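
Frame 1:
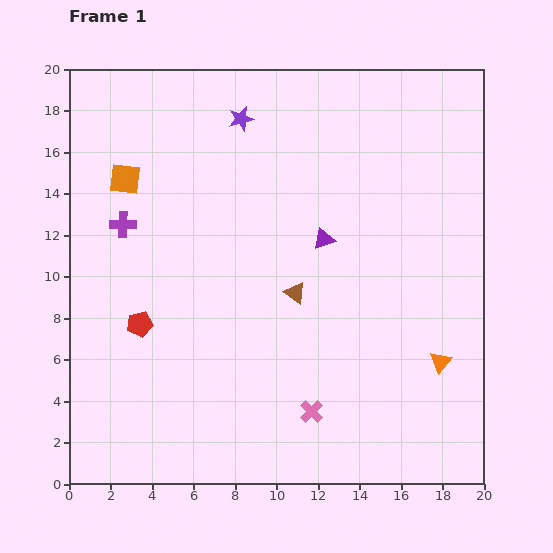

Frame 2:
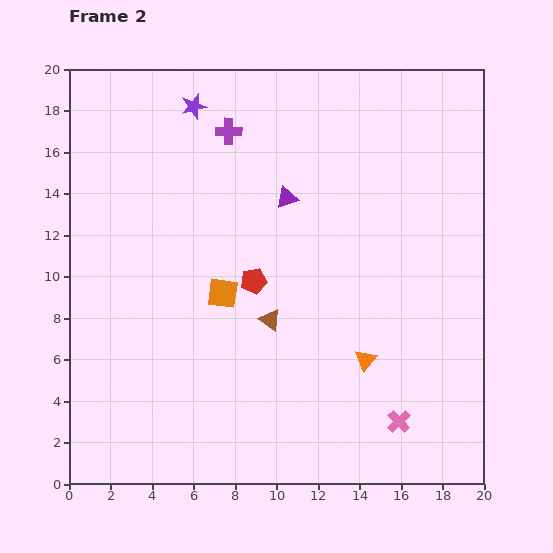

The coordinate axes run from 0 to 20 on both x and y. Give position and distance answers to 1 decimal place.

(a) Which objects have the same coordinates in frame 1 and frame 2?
none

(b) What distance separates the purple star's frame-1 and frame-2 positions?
2.4

The purple star moved from (8.3, 17.6) to (6.0, 18.2), a distance of √(2.3² + 0.6²) ≈ 2.4.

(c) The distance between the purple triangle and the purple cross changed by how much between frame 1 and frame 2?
-5.4

Distance in frame 1: 9.7. Distance in frame 2: 4.3.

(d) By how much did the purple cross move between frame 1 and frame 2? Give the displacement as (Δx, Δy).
(5.1, 4.5)

The purple cross was at (2.6, 12.5) in frame 1 and (7.7, 17.0) in frame 2.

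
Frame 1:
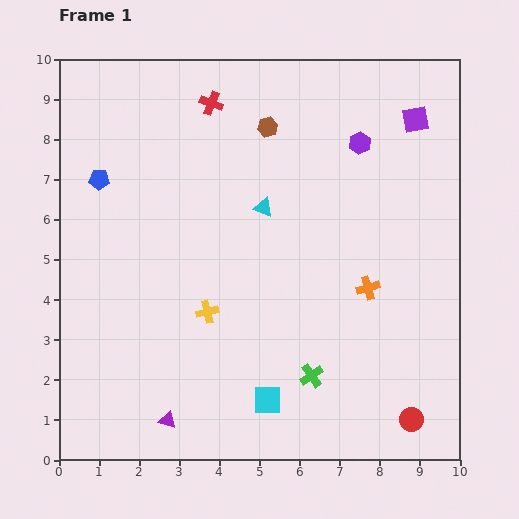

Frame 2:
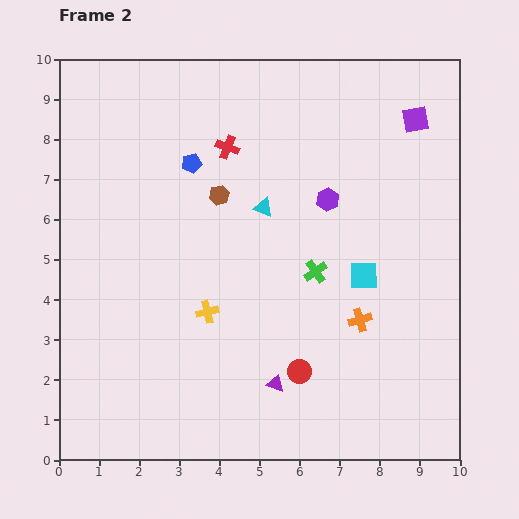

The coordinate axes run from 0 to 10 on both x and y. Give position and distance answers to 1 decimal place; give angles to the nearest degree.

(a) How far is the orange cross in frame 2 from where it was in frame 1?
0.8

The orange cross moved from (7.7, 4.3) to (7.5, 3.5), a distance of √(0.2² + 0.8²) ≈ 0.8.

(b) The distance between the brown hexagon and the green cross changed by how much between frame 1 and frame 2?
-3.2

Distance in frame 1: 6.3. Distance in frame 2: 3.1.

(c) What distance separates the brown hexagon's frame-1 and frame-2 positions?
2.1

The brown hexagon moved from (5.2, 8.3) to (4.0, 6.6), a distance of √(1.2² + 1.7²) ≈ 2.1.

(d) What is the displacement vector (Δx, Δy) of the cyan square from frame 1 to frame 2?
(2.4, 3.1)

The cyan square was at (5.2, 1.5) in frame 1 and (7.6, 4.6) in frame 2.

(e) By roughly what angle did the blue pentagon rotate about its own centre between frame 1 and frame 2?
16° counter-clockwise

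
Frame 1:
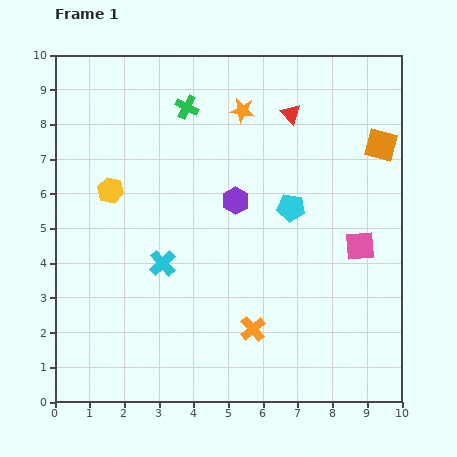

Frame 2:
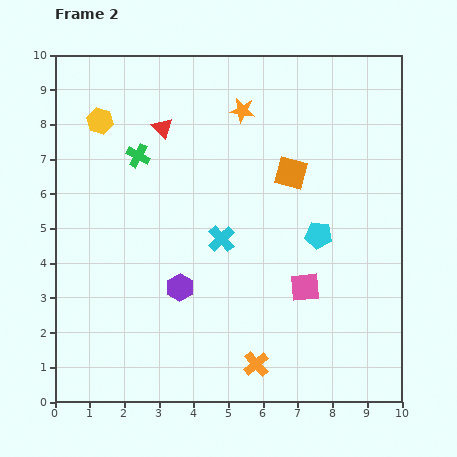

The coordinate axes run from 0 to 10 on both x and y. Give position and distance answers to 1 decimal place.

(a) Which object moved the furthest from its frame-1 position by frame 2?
the red triangle

(moved 3.7; next 3.0)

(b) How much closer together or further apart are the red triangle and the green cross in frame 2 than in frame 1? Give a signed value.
-1.9

Distance in frame 1: 3.0. Distance in frame 2: 1.1.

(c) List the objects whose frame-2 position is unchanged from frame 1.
the orange star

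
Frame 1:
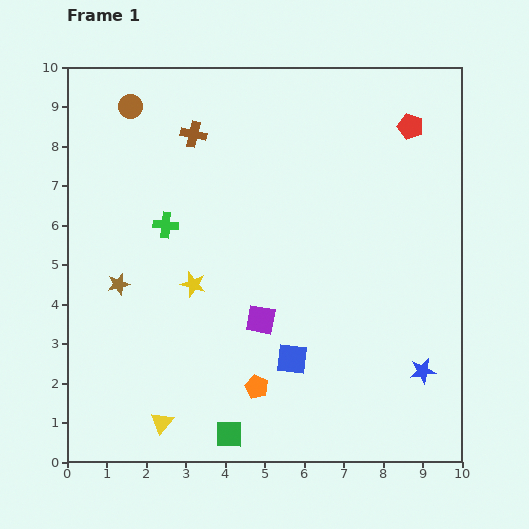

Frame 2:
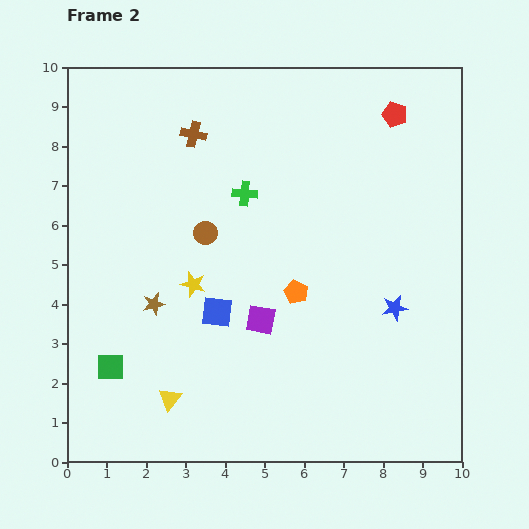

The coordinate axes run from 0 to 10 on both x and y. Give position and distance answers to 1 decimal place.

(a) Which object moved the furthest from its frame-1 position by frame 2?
the brown circle

(moved 3.7; next 3.4)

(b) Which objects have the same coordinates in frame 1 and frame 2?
the yellow star, the brown cross, the purple square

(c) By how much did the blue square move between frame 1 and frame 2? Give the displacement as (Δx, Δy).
(-1.9, 1.2)

The blue square was at (5.7, 2.6) in frame 1 and (3.8, 3.8) in frame 2.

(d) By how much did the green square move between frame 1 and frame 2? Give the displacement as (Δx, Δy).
(-3.0, 1.7)

The green square was at (4.1, 0.7) in frame 1 and (1.1, 2.4) in frame 2.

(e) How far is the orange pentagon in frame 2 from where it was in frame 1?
2.6

The orange pentagon moved from (4.8, 1.9) to (5.8, 4.3), a distance of √(1.0² + 2.4²) ≈ 2.6.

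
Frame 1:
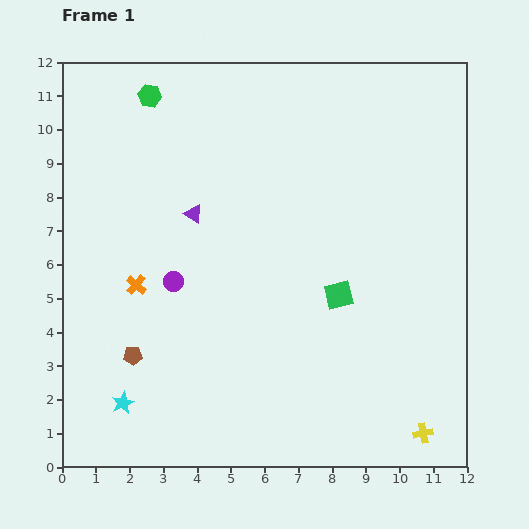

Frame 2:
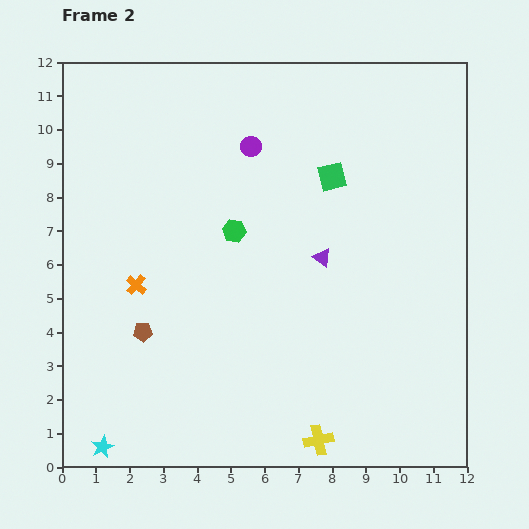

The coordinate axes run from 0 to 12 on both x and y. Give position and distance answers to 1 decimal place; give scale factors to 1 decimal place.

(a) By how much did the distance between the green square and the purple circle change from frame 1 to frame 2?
-2.3

Distance in frame 1: 4.9. Distance in frame 2: 2.6.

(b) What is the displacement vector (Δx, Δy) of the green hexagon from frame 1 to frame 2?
(2.5, -4.0)

The green hexagon was at (2.6, 11.0) in frame 1 and (5.1, 7.0) in frame 2.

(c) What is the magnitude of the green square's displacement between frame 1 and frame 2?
3.5

The green square moved from (8.2, 5.1) to (8.0, 8.6), a distance of √(0.2² + 3.5²) ≈ 3.5.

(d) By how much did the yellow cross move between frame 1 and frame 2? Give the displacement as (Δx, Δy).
(-3.1, -0.2)

The yellow cross was at (10.7, 1.0) in frame 1 and (7.6, 0.8) in frame 2.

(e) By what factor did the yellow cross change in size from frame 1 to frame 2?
1.5×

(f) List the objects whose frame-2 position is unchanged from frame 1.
the orange cross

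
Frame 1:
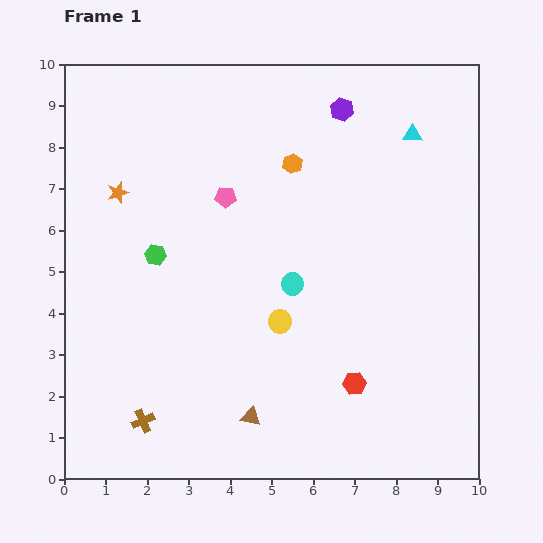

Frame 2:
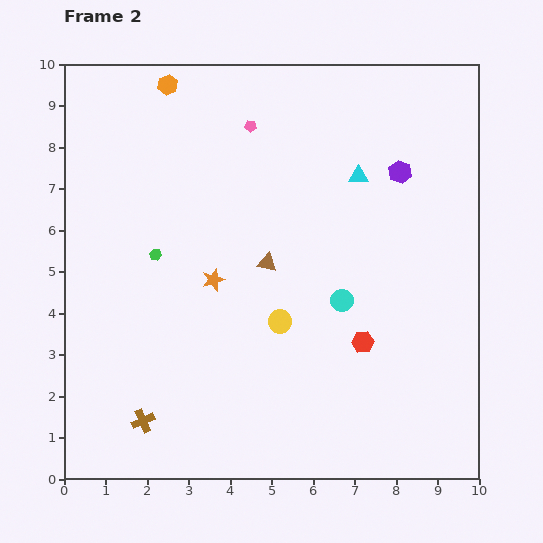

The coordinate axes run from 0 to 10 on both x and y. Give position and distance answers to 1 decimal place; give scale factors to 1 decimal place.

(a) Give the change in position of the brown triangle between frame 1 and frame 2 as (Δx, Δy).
(0.4, 3.7)

The brown triangle was at (4.5, 1.5) in frame 1 and (4.9, 5.2) in frame 2.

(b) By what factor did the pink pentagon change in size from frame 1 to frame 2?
0.6×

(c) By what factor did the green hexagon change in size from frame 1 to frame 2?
0.6×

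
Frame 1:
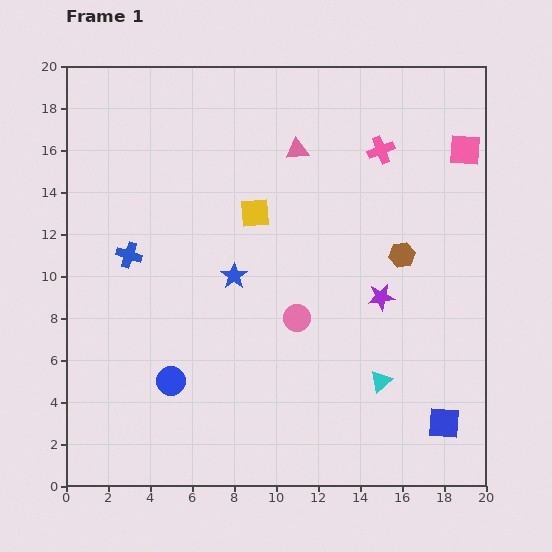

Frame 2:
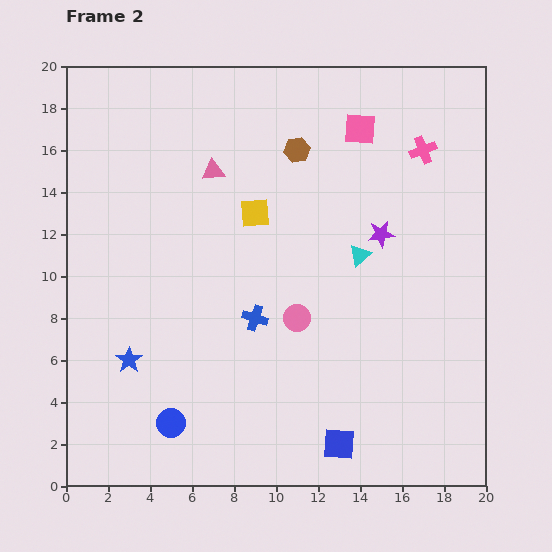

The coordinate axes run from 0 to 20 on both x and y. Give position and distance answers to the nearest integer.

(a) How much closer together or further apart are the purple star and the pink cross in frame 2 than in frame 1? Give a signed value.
-3

Distance in frame 1: 7. Distance in frame 2: 4.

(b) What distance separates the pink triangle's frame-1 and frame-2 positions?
4

The pink triangle moved from (11, 16) to (7, 15), a distance of √(4² + 1²) ≈ 4.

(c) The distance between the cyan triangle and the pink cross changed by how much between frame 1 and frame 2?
-5

Distance in frame 1: 11. Distance in frame 2: 6.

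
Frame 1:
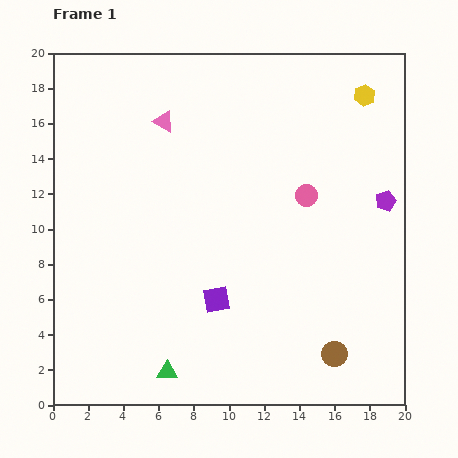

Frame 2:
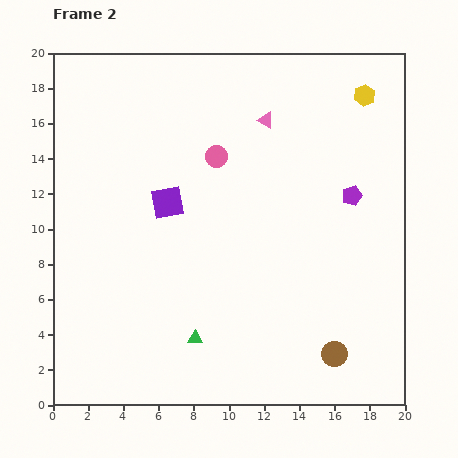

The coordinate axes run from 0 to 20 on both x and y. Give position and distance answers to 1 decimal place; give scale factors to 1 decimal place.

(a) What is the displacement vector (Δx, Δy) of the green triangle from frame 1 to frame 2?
(1.6, 1.9)

The green triangle was at (6.5, 1.9) in frame 1 and (8.1, 3.8) in frame 2.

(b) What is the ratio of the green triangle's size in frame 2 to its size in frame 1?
0.7×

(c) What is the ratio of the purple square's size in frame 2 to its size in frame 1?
1.3×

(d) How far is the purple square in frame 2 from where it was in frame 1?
6.2

The purple square moved from (9.3, 6.0) to (6.5, 11.5), a distance of √(2.8² + 5.5²) ≈ 6.2.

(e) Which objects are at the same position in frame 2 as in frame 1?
the yellow hexagon, the brown circle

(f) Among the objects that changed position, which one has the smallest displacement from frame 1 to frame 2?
the purple pentagon

(moved 1.9)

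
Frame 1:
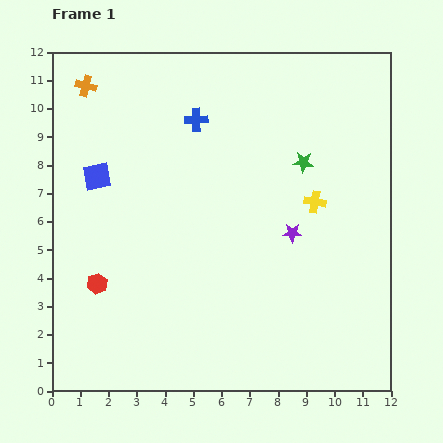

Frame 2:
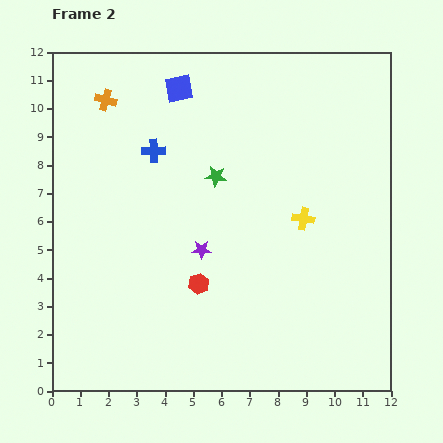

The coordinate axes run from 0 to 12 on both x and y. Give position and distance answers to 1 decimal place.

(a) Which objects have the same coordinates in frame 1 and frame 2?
none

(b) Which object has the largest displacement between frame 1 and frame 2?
the blue square

(moved 4.2; next 3.6)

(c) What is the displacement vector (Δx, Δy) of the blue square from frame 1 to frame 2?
(2.9, 3.1)

The blue square was at (1.6, 7.6) in frame 1 and (4.5, 10.7) in frame 2.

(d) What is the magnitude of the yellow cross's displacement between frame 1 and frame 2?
0.7

The yellow cross moved from (9.3, 6.7) to (8.9, 6.1), a distance of √(0.4² + 0.6²) ≈ 0.7.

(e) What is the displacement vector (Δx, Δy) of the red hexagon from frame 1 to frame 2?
(3.6, 0.0)

The red hexagon was at (1.6, 3.8) in frame 1 and (5.2, 3.8) in frame 2.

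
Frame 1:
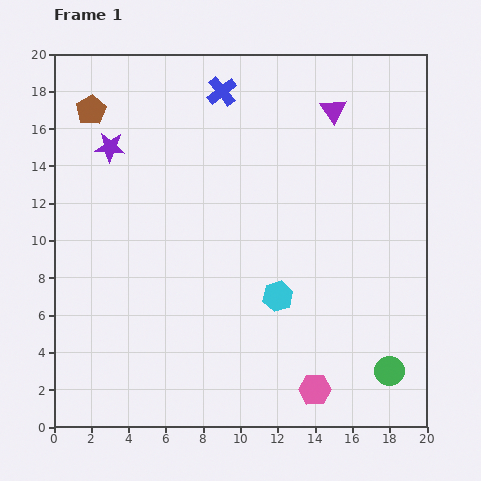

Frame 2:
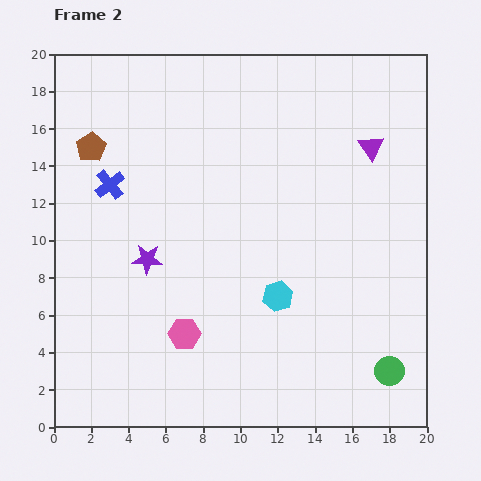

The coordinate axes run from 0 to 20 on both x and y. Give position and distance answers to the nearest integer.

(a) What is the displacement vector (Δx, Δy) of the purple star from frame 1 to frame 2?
(2, -6)

The purple star was at (3, 15) in frame 1 and (5, 9) in frame 2.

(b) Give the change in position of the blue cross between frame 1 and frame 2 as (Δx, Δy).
(-6, -5)

The blue cross was at (9, 18) in frame 1 and (3, 13) in frame 2.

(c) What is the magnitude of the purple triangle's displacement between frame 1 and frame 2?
3

The purple triangle moved from (15, 17) to (17, 15), a distance of √(2² + 2²) ≈ 3.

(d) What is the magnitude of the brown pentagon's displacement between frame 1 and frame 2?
2

The brown pentagon moved from (2, 17) to (2, 15), a distance of √(0² + 2²) ≈ 2.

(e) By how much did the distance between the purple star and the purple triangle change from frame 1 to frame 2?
+1

Distance in frame 1: 12. Distance in frame 2: 13.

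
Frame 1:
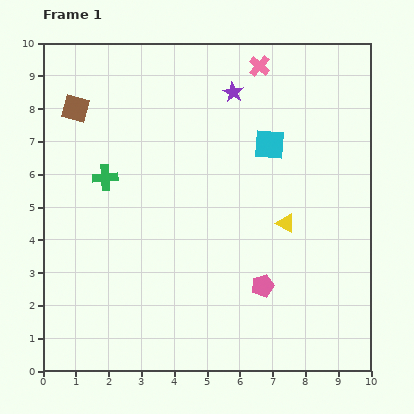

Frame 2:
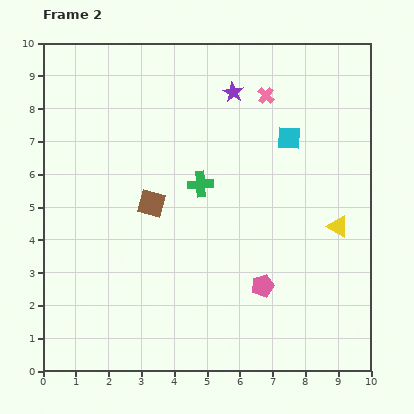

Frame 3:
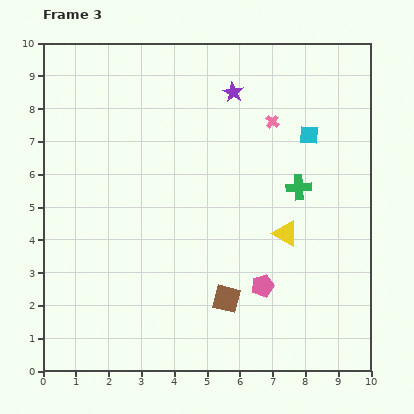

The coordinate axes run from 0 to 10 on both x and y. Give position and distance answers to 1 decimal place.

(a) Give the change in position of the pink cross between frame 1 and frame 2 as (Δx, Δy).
(0.2, -0.9)

The pink cross was at (6.6, 9.3) in frame 1 and (6.8, 8.4) in frame 2.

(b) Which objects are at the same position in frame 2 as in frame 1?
the pink pentagon, the purple star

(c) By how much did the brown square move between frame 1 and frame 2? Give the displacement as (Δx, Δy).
(2.3, -2.9)

The brown square was at (1.0, 8.0) in frame 1 and (3.3, 5.1) in frame 2.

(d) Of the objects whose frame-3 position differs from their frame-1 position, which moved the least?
the yellow triangle

(moved 0.3)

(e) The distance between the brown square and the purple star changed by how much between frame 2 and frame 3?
+2.1

Distance in frame 2: 4.2. Distance in frame 3: 6.3.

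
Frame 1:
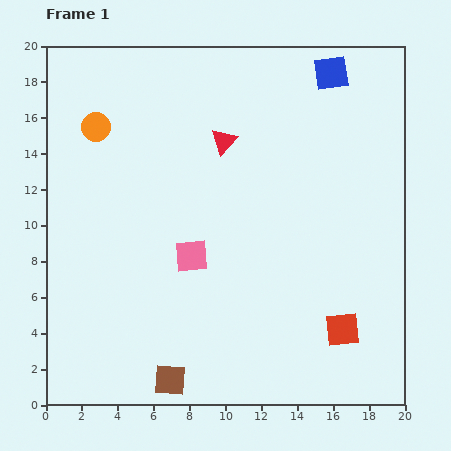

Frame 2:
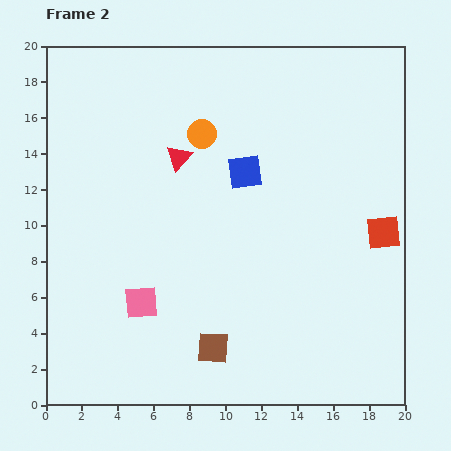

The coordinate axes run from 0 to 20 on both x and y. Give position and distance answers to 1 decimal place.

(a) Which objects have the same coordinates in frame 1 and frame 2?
none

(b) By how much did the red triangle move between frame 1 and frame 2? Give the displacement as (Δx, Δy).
(-2.5, -0.9)

The red triangle was at (9.9, 14.7) in frame 1 and (7.4, 13.8) in frame 2.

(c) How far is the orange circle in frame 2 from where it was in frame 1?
5.9

The orange circle moved from (2.8, 15.5) to (8.7, 15.1), a distance of √(5.9² + 0.4²) ≈ 5.9.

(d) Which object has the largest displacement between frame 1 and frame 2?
the blue square

(moved 7.3; next 5.9)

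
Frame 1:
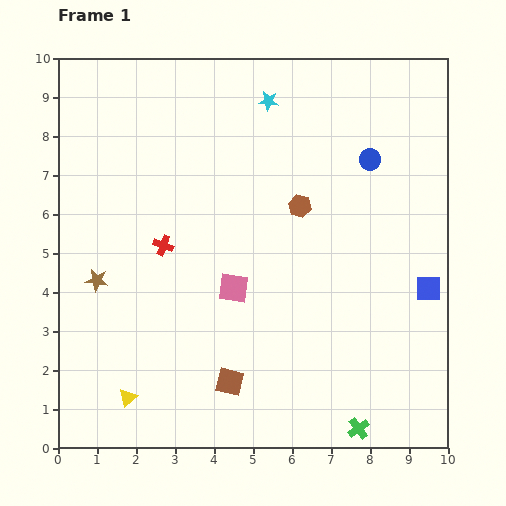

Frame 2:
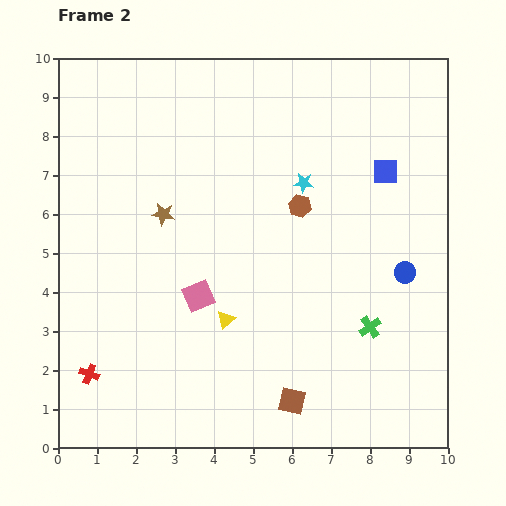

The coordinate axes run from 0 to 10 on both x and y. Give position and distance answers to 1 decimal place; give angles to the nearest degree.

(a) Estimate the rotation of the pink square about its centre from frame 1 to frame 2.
31° counter-clockwise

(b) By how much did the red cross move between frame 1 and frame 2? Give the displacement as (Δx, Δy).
(-1.9, -3.3)

The red cross was at (2.7, 5.2) in frame 1 and (0.8, 1.9) in frame 2.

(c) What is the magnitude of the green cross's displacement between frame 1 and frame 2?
2.6

The green cross moved from (7.7, 0.5) to (8.0, 3.1), a distance of √(0.3² + 2.6²) ≈ 2.6.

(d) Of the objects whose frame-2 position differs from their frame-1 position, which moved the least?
the pink square

(moved 0.9)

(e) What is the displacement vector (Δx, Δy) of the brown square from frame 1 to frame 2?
(1.6, -0.5)

The brown square was at (4.4, 1.7) in frame 1 and (6.0, 1.2) in frame 2.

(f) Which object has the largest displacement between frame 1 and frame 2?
the red cross

(moved 3.8; next 3.2)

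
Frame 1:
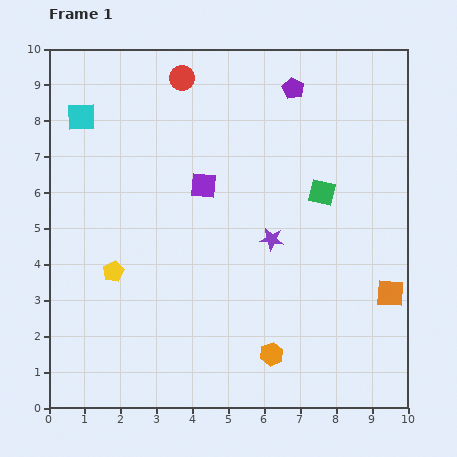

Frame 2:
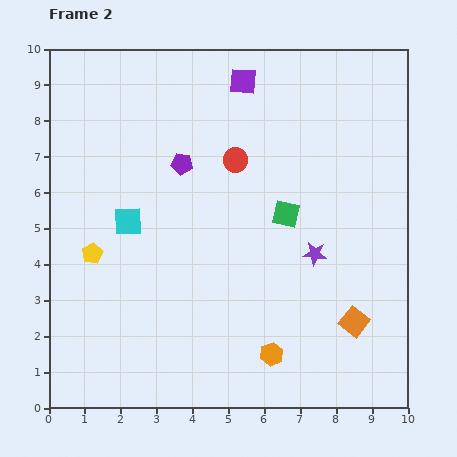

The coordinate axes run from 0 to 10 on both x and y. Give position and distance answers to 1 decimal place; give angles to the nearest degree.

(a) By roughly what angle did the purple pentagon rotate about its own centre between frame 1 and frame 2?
20° counter-clockwise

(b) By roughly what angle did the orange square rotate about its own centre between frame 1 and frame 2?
34° clockwise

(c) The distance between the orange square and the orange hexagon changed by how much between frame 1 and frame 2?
-1.2

Distance in frame 1: 3.7. Distance in frame 2: 2.5.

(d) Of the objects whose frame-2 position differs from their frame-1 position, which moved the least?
the yellow pentagon

(moved 0.8)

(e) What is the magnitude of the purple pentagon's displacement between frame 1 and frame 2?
3.7

The purple pentagon moved from (6.8, 8.9) to (3.7, 6.8), a distance of √(3.1² + 2.1²) ≈ 3.7.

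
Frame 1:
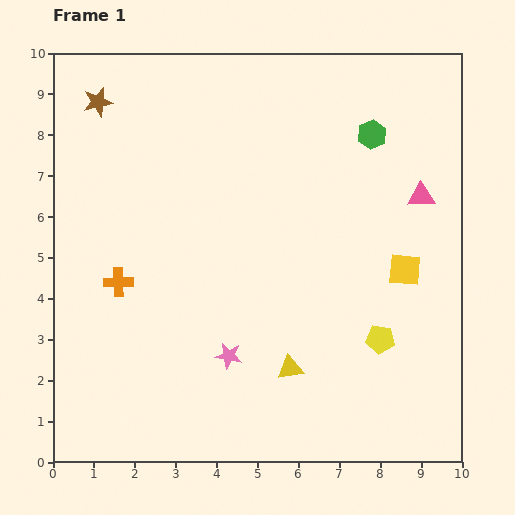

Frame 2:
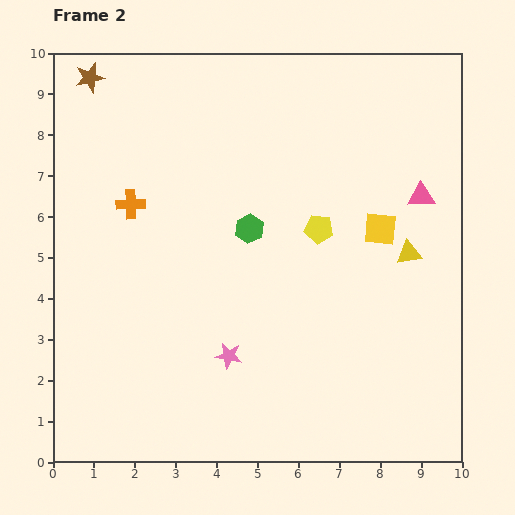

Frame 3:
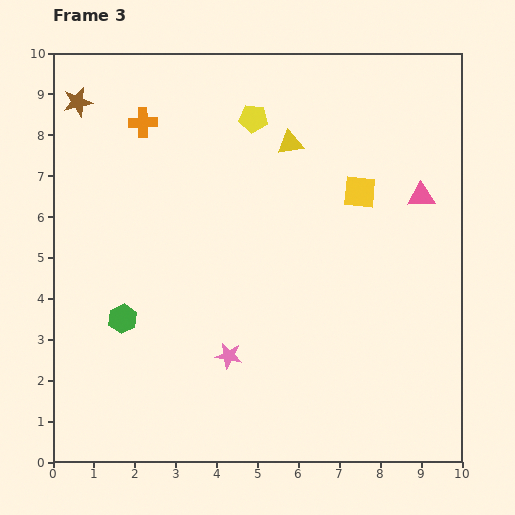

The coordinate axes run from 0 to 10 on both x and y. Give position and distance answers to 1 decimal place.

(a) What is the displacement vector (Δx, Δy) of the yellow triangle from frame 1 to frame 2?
(2.9, 2.8)

The yellow triangle was at (5.8, 2.3) in frame 1 and (8.7, 5.1) in frame 2.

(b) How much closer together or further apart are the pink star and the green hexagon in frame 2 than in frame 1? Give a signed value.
-3.3

Distance in frame 1: 6.4. Distance in frame 2: 3.1.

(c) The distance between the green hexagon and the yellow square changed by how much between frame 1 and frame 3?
+3.2

Distance in frame 1: 3.4. Distance in frame 3: 6.6.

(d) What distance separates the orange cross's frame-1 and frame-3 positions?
3.9

The orange cross moved from (1.6, 4.4) to (2.2, 8.3), a distance of √(0.6² + 3.9²) ≈ 3.9.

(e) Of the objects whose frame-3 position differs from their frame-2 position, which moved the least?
the brown star

(moved 0.7)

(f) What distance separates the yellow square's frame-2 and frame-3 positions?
1.0

The yellow square moved from (8.0, 5.7) to (7.5, 6.6), a distance of √(0.5² + 0.9²) ≈ 1.0.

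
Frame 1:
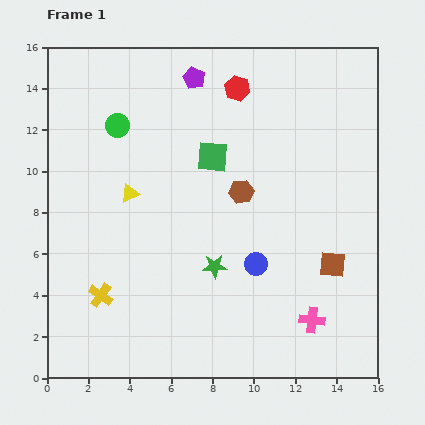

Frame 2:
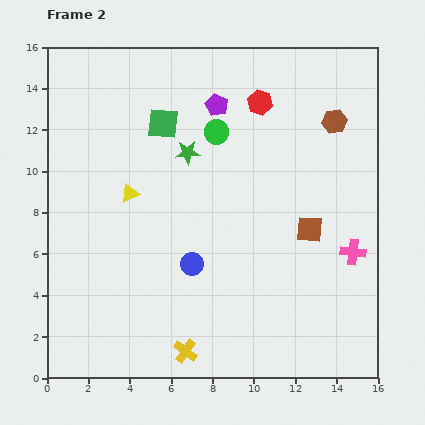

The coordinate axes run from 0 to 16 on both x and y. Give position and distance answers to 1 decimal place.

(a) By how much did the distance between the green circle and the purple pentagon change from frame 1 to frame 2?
-3.1

Distance in frame 1: 4.4. Distance in frame 2: 1.3.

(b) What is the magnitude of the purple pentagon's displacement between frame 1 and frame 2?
1.7

The purple pentagon moved from (7.1, 14.5) to (8.2, 13.2), a distance of √(1.1² + 1.3²) ≈ 1.7.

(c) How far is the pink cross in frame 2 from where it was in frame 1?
3.9

The pink cross moved from (12.8, 2.8) to (14.8, 6.1), a distance of √(2.0² + 3.3²) ≈ 3.9.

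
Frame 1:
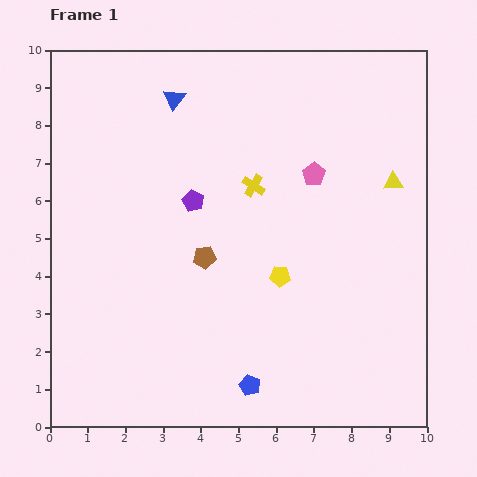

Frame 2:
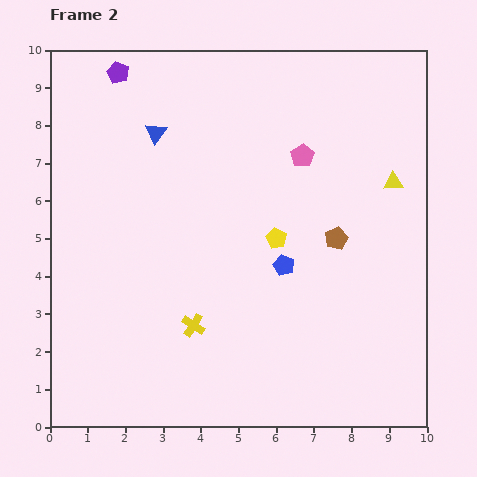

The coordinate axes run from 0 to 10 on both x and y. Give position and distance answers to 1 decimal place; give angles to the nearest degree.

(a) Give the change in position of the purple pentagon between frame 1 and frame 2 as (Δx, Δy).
(-2.0, 3.4)

The purple pentagon was at (3.8, 6.0) in frame 1 and (1.8, 9.4) in frame 2.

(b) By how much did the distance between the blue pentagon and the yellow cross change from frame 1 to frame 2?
-2.4

Distance in frame 1: 5.3. Distance in frame 2: 2.9.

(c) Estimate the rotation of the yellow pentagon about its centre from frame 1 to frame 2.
24° clockwise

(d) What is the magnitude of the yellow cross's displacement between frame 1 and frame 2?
4.0

The yellow cross moved from (5.4, 6.4) to (3.8, 2.7), a distance of √(1.6² + 3.7²) ≈ 4.0.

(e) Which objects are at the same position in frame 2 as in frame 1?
the yellow triangle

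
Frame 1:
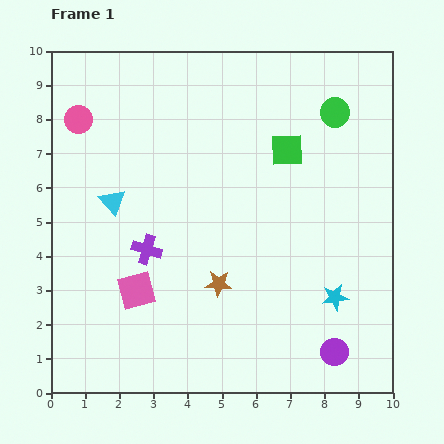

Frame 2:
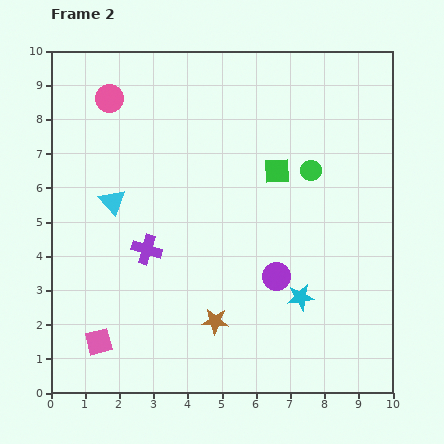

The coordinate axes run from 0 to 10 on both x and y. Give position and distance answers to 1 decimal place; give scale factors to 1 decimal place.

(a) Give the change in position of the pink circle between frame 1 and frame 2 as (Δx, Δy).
(0.9, 0.6)

The pink circle was at (0.8, 8.0) in frame 1 and (1.7, 8.6) in frame 2.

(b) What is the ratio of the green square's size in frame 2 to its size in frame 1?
0.8×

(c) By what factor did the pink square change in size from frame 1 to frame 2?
0.7×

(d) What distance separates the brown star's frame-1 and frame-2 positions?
1.1

The brown star moved from (4.9, 3.2) to (4.8, 2.1), a distance of √(0.1² + 1.1²) ≈ 1.1.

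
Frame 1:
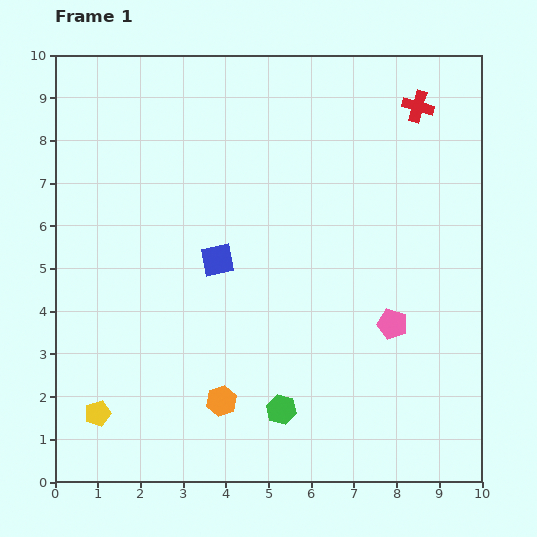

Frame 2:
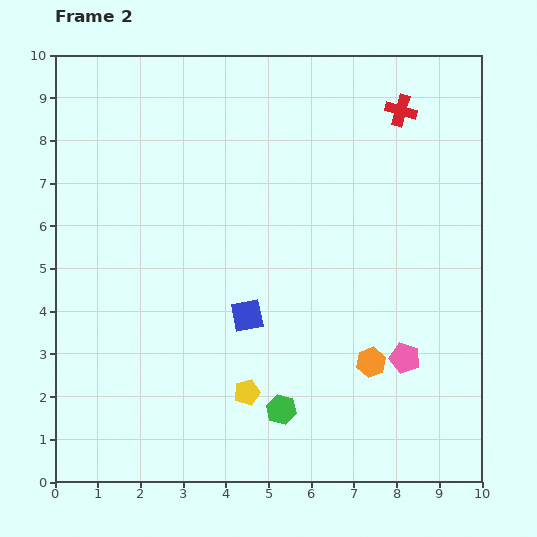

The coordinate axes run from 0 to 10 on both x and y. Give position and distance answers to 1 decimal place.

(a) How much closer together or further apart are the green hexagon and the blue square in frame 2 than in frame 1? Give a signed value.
-1.5

Distance in frame 1: 3.8. Distance in frame 2: 2.3.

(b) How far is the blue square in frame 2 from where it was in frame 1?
1.5

The blue square moved from (3.8, 5.2) to (4.5, 3.9), a distance of √(0.7² + 1.3²) ≈ 1.5.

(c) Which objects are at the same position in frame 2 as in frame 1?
the green hexagon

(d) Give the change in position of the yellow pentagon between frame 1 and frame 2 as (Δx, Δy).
(3.5, 0.5)

The yellow pentagon was at (1.0, 1.6) in frame 1 and (4.5, 2.1) in frame 2.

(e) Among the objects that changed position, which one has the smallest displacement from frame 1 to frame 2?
the red cross

(moved 0.4)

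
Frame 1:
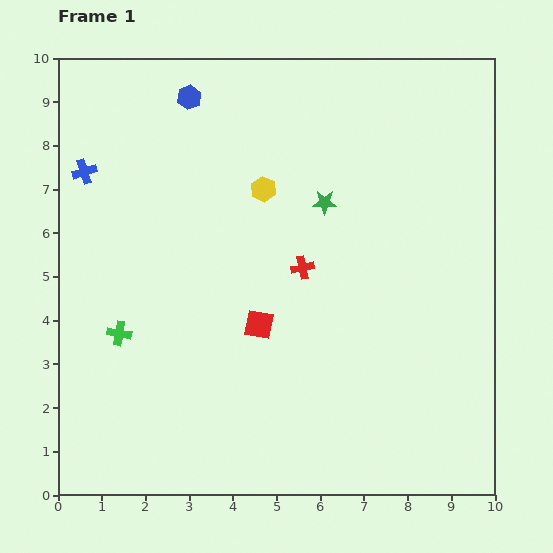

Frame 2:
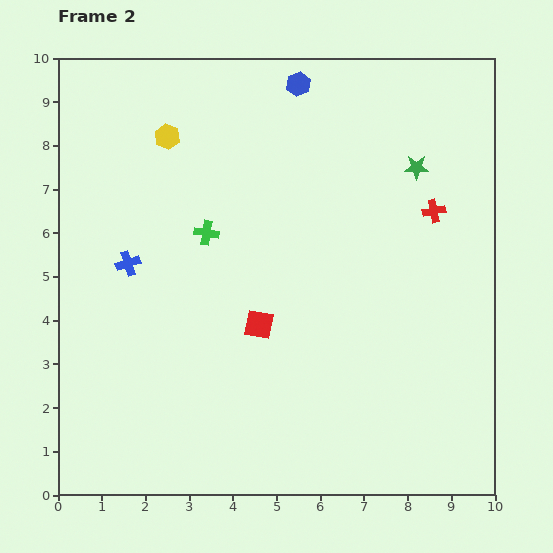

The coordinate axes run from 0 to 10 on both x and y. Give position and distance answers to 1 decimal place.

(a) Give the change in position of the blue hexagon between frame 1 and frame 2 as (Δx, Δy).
(2.5, 0.3)

The blue hexagon was at (3.0, 9.1) in frame 1 and (5.5, 9.4) in frame 2.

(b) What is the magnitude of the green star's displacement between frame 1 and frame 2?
2.2

The green star moved from (6.1, 6.7) to (8.2, 7.5), a distance of √(2.1² + 0.8²) ≈ 2.2.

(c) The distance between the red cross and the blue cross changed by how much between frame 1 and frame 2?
+1.6

Distance in frame 1: 5.5. Distance in frame 2: 7.1.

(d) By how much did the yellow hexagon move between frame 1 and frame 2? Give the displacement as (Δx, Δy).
(-2.2, 1.2)

The yellow hexagon was at (4.7, 7.0) in frame 1 and (2.5, 8.2) in frame 2.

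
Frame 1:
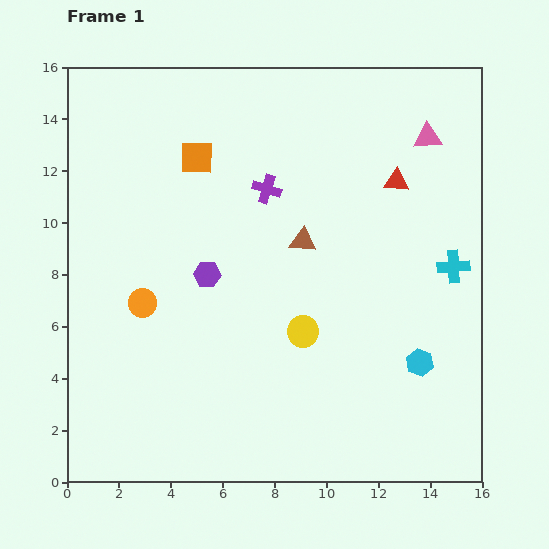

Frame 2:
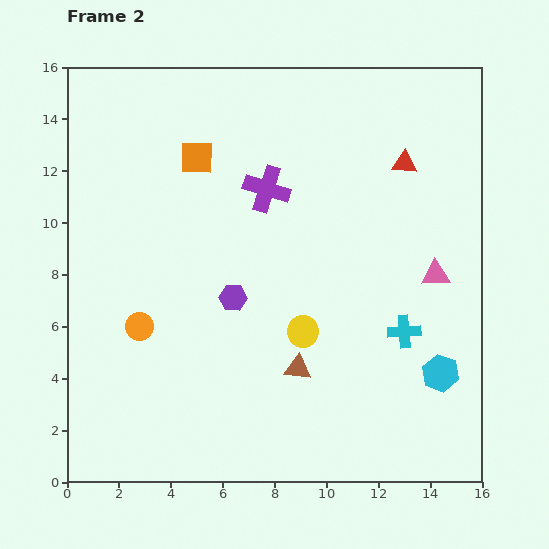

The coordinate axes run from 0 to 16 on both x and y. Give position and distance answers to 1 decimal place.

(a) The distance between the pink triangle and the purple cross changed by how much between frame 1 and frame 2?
+0.8

Distance in frame 1: 6.5. Distance in frame 2: 7.3.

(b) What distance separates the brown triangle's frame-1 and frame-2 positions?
4.9

The brown triangle moved from (9.1, 9.3) to (8.9, 4.4), a distance of √(0.2² + 4.9²) ≈ 4.9.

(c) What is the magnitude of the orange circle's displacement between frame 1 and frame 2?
0.9

The orange circle moved from (2.9, 6.9) to (2.8, 6.0), a distance of √(0.1² + 0.9²) ≈ 0.9.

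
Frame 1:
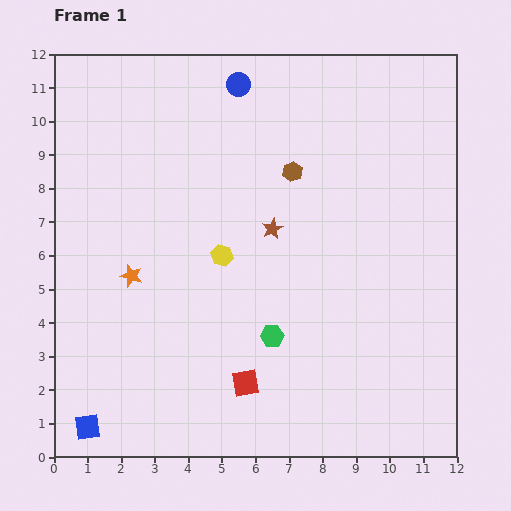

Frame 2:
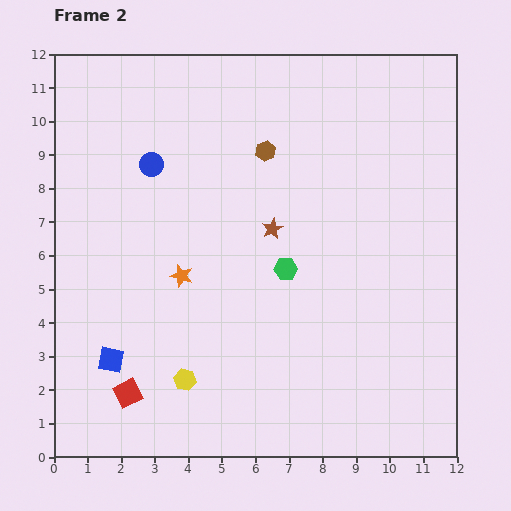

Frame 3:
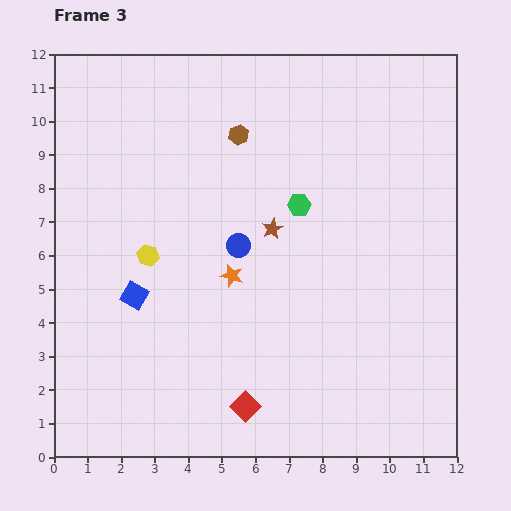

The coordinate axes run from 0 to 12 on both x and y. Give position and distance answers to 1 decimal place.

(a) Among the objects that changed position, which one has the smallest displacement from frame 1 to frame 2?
the brown hexagon

(moved 1.0)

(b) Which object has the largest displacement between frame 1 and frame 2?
the yellow hexagon

(moved 3.9; next 3.5)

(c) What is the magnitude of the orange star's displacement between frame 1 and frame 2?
1.5

The orange star moved from (2.3, 5.4) to (3.8, 5.4), a distance of √(1.5² + 0.0²) ≈ 1.5.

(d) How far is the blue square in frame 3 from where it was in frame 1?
4.1

The blue square moved from (1.0, 0.9) to (2.4, 4.8), a distance of √(1.4² + 3.9²) ≈ 4.1.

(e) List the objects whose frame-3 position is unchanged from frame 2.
the brown star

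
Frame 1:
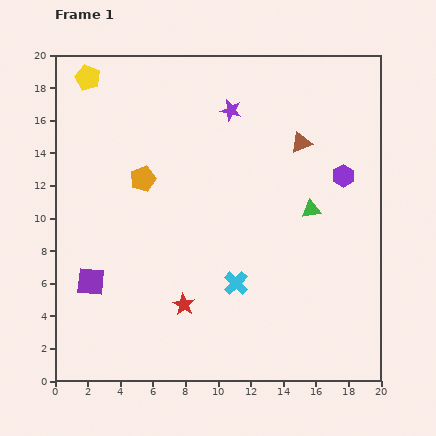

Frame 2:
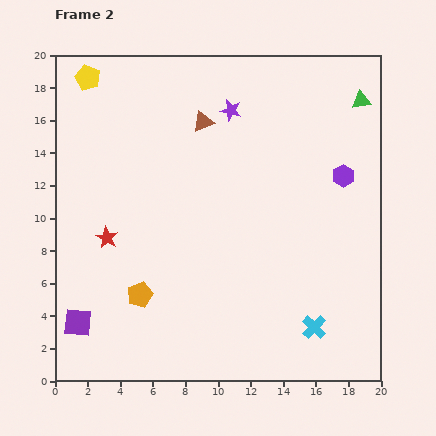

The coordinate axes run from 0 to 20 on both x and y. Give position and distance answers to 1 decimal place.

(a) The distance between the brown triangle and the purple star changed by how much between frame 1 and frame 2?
-2.9

Distance in frame 1: 4.7. Distance in frame 2: 1.8.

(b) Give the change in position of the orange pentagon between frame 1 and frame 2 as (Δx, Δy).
(-0.2, -7.1)

The orange pentagon was at (5.4, 12.4) in frame 1 and (5.2, 5.3) in frame 2.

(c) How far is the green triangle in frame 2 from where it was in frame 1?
7.4

The green triangle moved from (15.7, 10.5) to (18.8, 17.2), a distance of √(3.1² + 6.7²) ≈ 7.4.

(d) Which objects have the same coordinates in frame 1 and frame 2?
the yellow pentagon, the purple star, the purple hexagon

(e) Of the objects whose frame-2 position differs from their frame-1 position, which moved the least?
the purple square

(moved 2.6)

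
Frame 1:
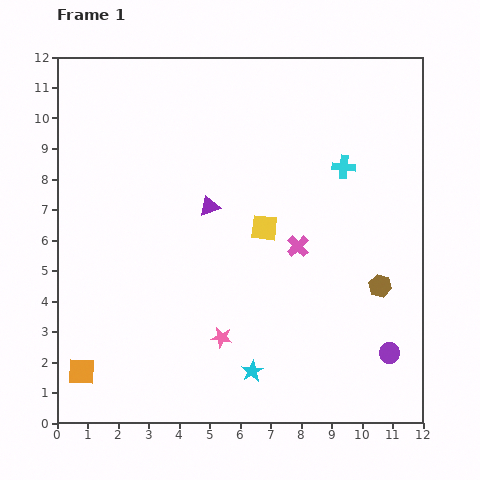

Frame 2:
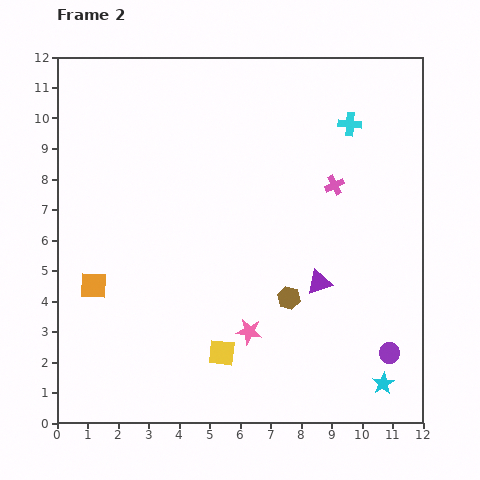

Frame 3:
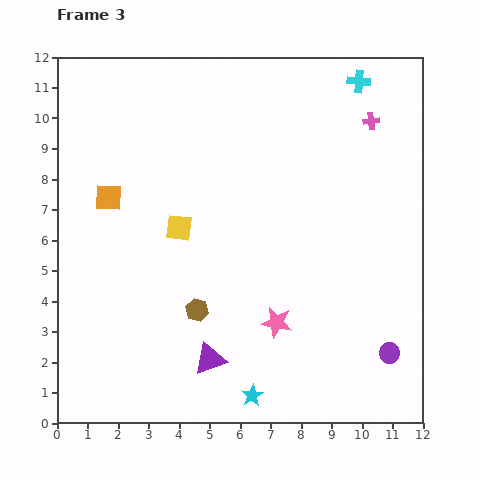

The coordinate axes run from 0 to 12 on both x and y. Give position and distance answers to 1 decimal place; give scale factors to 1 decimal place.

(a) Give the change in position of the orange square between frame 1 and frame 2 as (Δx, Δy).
(0.4, 2.8)

The orange square was at (0.8, 1.7) in frame 1 and (1.2, 4.5) in frame 2.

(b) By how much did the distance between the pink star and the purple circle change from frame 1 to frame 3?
-1.7

Distance in frame 1: 5.5. Distance in frame 3: 3.8.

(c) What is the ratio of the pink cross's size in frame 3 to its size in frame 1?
0.7×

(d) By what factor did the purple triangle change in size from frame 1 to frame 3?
1.6×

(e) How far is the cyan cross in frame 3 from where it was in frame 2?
1.4

The cyan cross moved from (9.6, 9.8) to (9.9, 11.2), a distance of √(0.3² + 1.4²) ≈ 1.4.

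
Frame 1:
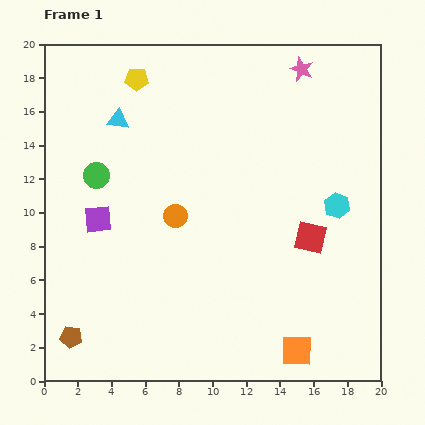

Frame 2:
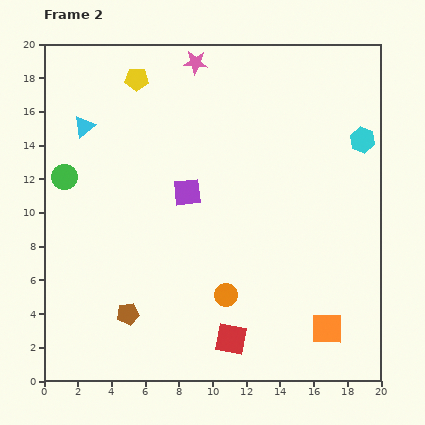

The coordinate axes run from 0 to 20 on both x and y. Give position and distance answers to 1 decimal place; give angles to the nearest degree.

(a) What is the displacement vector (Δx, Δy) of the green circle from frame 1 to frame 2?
(-1.9, -0.1)

The green circle was at (3.1, 12.2) in frame 1 and (1.2, 12.1) in frame 2.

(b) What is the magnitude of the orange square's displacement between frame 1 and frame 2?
2.2

The orange square moved from (15.0, 1.8) to (16.8, 3.1), a distance of √(1.8² + 1.3²) ≈ 2.2.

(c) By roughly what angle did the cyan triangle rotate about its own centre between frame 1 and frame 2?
44° counter-clockwise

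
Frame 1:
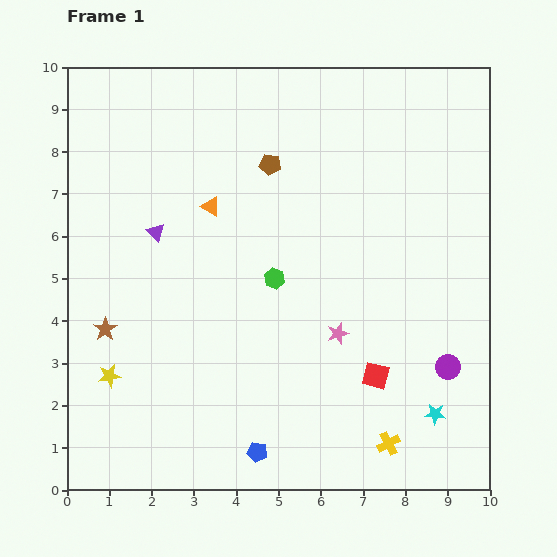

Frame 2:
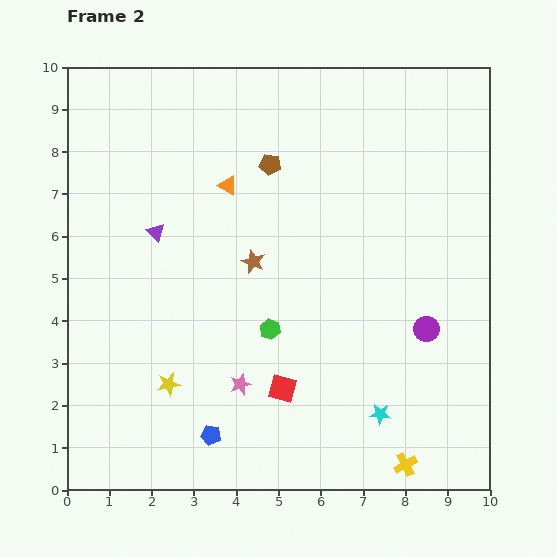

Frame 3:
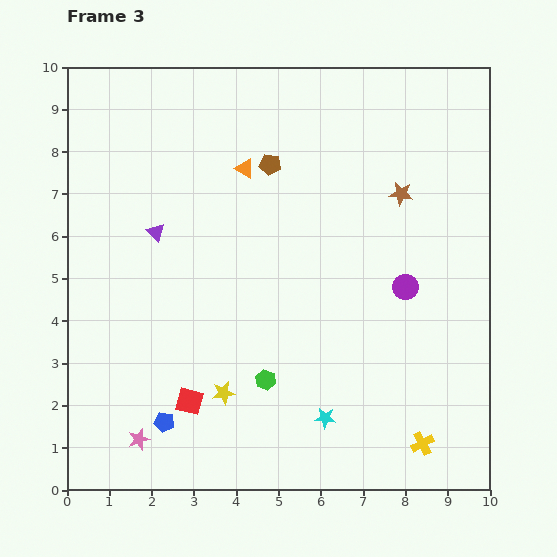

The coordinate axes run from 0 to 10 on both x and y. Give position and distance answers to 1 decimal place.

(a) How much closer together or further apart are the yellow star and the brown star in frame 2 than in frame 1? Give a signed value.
+2.4

Distance in frame 1: 1.1. Distance in frame 2: 3.5.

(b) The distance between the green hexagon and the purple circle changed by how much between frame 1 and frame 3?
-0.6

Distance in frame 1: 4.6. Distance in frame 3: 4.0.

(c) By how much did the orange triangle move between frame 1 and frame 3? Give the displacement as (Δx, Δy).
(0.8, 0.9)

The orange triangle was at (3.4, 6.7) in frame 1 and (4.2, 7.6) in frame 3.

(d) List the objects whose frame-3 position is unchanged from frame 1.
the brown pentagon, the purple triangle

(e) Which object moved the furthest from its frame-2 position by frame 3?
the brown star

(moved 3.8; next 2.7)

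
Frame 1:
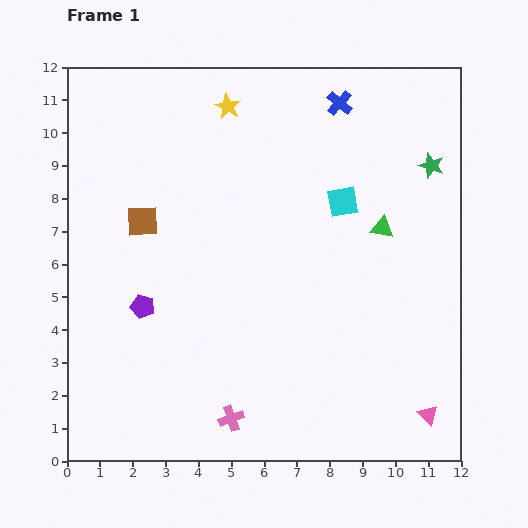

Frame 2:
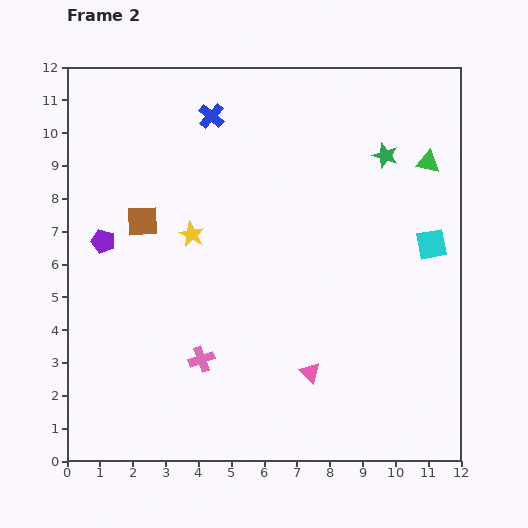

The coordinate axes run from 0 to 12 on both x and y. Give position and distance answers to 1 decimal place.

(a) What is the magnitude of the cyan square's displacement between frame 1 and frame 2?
3.0

The cyan square moved from (8.4, 7.9) to (11.1, 6.6), a distance of √(2.7² + 1.3²) ≈ 3.0.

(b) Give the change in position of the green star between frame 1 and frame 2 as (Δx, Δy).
(-1.4, 0.3)

The green star was at (11.1, 9.0) in frame 1 and (9.7, 9.3) in frame 2.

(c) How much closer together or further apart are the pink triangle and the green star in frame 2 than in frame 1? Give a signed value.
-0.6

Distance in frame 1: 7.6. Distance in frame 2: 7.0.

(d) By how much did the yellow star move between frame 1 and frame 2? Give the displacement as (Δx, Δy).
(-1.1, -3.9)

The yellow star was at (4.9, 10.8) in frame 1 and (3.8, 6.9) in frame 2.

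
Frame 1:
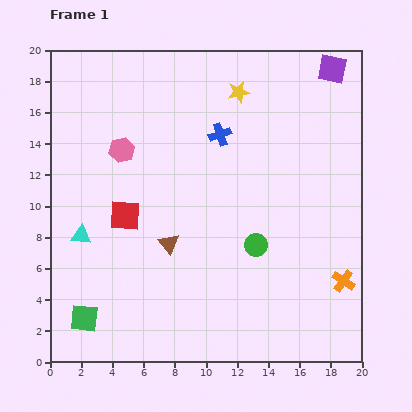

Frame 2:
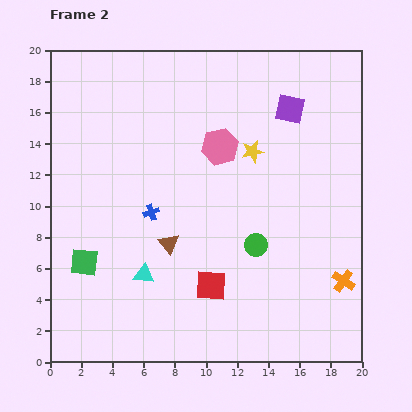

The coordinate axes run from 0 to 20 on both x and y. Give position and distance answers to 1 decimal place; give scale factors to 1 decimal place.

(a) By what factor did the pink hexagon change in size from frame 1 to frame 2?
1.4×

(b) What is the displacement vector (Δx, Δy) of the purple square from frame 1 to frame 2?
(-2.7, -2.6)

The purple square was at (18.1, 18.8) in frame 1 and (15.4, 16.2) in frame 2.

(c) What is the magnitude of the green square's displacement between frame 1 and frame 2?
3.6

The green square moved from (2.2, 2.8) to (2.2, 6.4), a distance of √(0.0² + 3.6²) ≈ 3.6.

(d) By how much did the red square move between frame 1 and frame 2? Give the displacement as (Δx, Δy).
(5.5, -4.5)

The red square was at (4.8, 9.4) in frame 1 and (10.3, 4.9) in frame 2.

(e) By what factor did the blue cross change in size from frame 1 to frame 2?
0.7×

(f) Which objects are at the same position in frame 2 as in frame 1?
the green circle, the brown triangle, the orange cross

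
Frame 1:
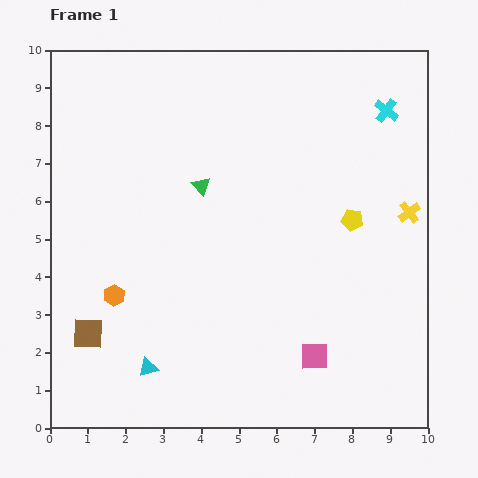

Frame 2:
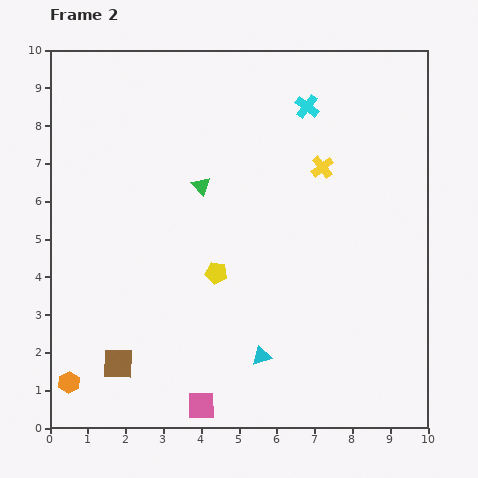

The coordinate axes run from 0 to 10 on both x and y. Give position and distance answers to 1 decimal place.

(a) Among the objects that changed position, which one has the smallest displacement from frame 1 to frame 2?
the brown square

(moved 1.1)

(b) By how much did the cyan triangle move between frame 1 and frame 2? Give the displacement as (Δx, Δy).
(3.0, 0.3)

The cyan triangle was at (2.6, 1.6) in frame 1 and (5.6, 1.9) in frame 2.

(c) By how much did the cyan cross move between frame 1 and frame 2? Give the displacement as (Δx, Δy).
(-2.1, 0.1)

The cyan cross was at (8.9, 8.4) in frame 1 and (6.8, 8.5) in frame 2.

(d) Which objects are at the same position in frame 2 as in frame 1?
the green triangle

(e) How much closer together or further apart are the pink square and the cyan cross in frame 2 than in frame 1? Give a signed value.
+1.6

Distance in frame 1: 6.8. Distance in frame 2: 8.4.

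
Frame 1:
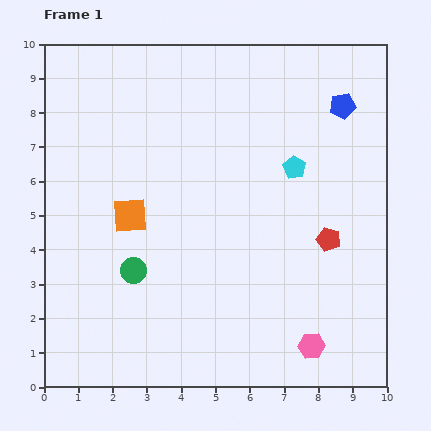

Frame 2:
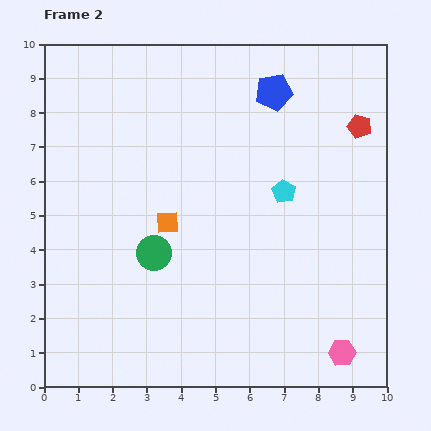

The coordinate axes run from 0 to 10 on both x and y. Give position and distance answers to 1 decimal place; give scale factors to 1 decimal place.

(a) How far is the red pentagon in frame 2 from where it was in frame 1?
3.4

The red pentagon moved from (8.3, 4.3) to (9.2, 7.6), a distance of √(0.9² + 3.3²) ≈ 3.4.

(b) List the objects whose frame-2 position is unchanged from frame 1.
none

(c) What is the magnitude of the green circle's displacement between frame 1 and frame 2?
0.8

The green circle moved from (2.6, 3.4) to (3.2, 3.9), a distance of √(0.6² + 0.5²) ≈ 0.8.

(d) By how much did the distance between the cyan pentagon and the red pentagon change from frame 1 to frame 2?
+0.6

Distance in frame 1: 2.3. Distance in frame 2: 2.9.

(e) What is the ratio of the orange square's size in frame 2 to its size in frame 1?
0.7×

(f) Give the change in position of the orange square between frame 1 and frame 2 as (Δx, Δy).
(1.1, -0.2)

The orange square was at (2.5, 5.0) in frame 1 and (3.6, 4.8) in frame 2.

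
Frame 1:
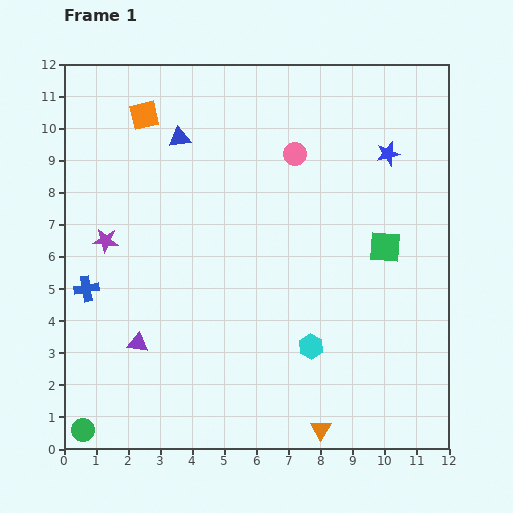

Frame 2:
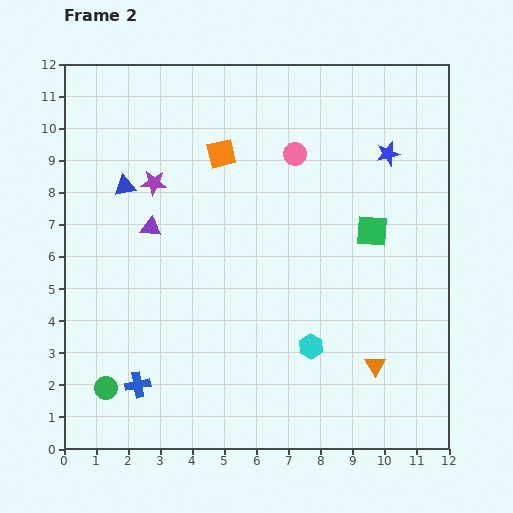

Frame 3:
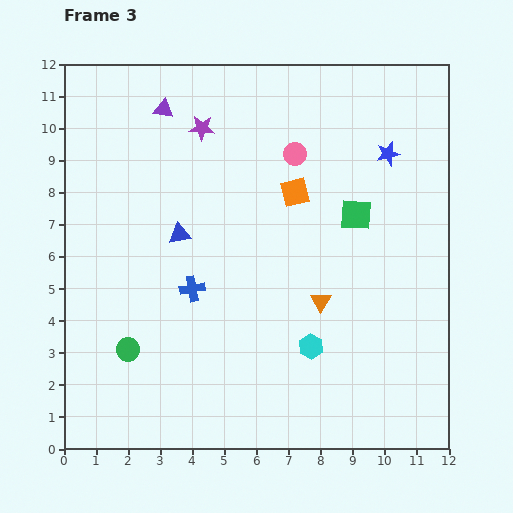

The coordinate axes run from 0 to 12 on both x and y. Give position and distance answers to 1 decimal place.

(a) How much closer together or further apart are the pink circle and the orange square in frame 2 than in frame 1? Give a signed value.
-2.6

Distance in frame 1: 4.9. Distance in frame 2: 2.3.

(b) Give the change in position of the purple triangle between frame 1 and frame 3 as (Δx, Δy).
(0.8, 7.3)

The purple triangle was at (2.3, 3.3) in frame 1 and (3.1, 10.6) in frame 3.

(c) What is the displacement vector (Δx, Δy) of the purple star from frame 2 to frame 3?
(1.5, 1.7)

The purple star was at (2.8, 8.3) in frame 2 and (4.3, 10.0) in frame 3.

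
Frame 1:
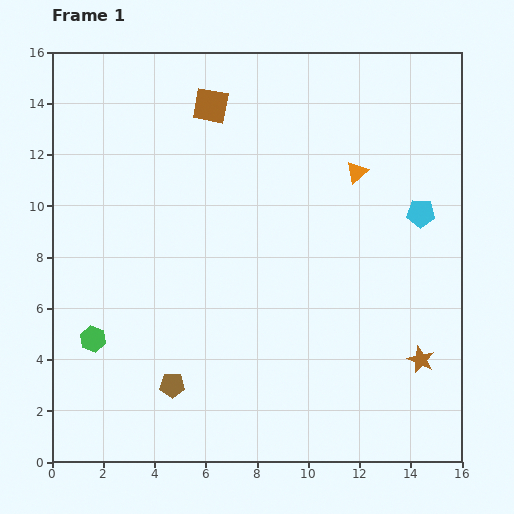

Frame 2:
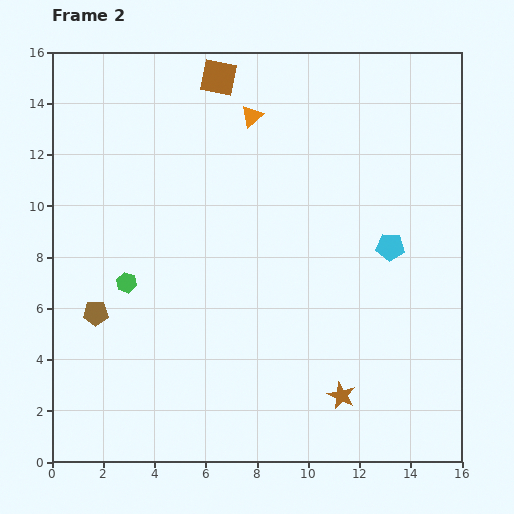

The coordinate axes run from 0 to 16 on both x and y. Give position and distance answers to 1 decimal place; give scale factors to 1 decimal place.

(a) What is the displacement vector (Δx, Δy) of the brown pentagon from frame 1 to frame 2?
(-3.0, 2.8)

The brown pentagon was at (4.7, 3.0) in frame 1 and (1.7, 5.8) in frame 2.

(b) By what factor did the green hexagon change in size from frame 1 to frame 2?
0.8×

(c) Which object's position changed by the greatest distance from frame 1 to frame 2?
the orange triangle

(moved 4.7; next 4.1)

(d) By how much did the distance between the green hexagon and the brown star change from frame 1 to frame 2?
-3.3

Distance in frame 1: 12.8. Distance in frame 2: 9.5.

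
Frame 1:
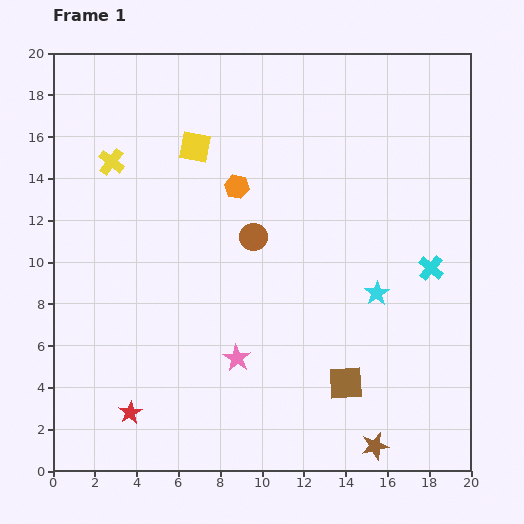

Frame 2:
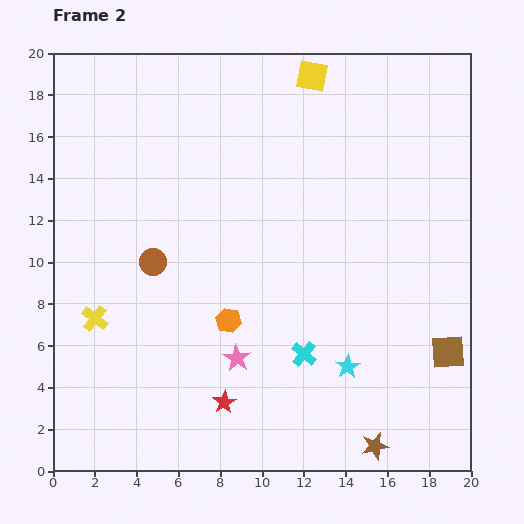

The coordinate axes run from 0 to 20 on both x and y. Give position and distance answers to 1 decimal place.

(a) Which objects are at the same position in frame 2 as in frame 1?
the brown star, the pink star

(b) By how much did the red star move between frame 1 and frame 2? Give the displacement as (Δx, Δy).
(4.5, 0.5)

The red star was at (3.7, 2.8) in frame 1 and (8.2, 3.3) in frame 2.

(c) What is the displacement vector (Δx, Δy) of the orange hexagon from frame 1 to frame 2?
(-0.4, -6.4)

The orange hexagon was at (8.8, 13.6) in frame 1 and (8.4, 7.2) in frame 2.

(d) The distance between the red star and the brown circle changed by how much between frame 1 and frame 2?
-2.8

Distance in frame 1: 10.3. Distance in frame 2: 7.5.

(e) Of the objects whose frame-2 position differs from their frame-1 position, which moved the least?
the cyan star

(moved 3.8)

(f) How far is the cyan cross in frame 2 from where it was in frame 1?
7.3

The cyan cross moved from (18.1, 9.7) to (12.0, 5.6), a distance of √(6.1² + 4.1²) ≈ 7.3.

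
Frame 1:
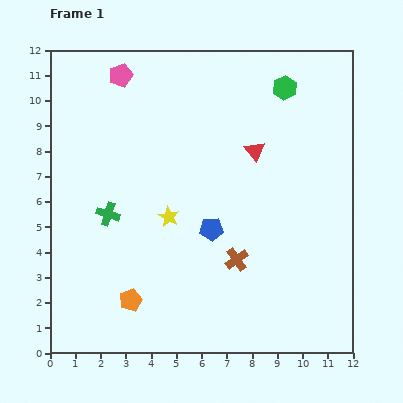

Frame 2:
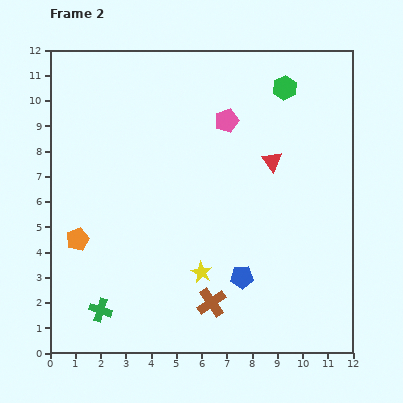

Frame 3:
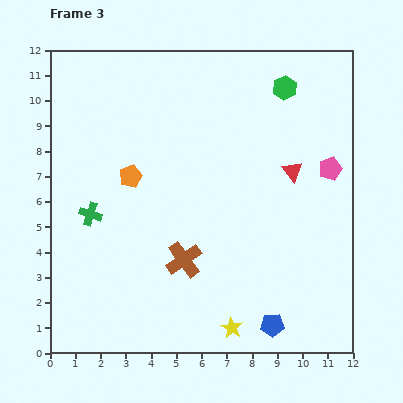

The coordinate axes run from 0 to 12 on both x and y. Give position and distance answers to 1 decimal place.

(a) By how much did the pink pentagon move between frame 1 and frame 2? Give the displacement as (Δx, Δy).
(4.2, -1.8)

The pink pentagon was at (2.8, 11.0) in frame 1 and (7.0, 9.2) in frame 2.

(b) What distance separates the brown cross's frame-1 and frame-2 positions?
2.0

The brown cross moved from (7.4, 3.7) to (6.4, 2.0), a distance of √(1.0² + 1.7²) ≈ 2.0.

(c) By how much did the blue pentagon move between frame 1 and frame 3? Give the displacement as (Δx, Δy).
(2.4, -3.8)

The blue pentagon was at (6.4, 4.9) in frame 1 and (8.8, 1.1) in frame 3.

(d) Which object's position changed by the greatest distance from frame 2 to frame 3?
the pink pentagon

(moved 4.5; next 3.8)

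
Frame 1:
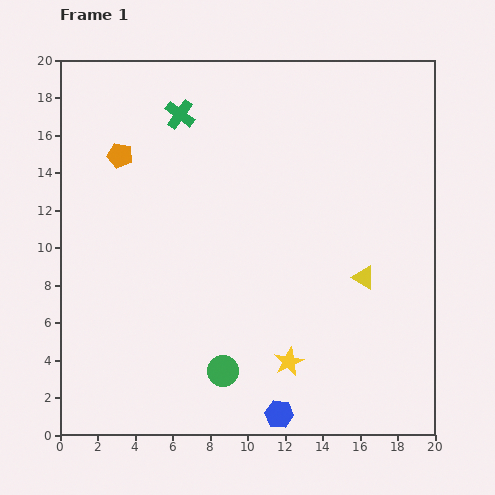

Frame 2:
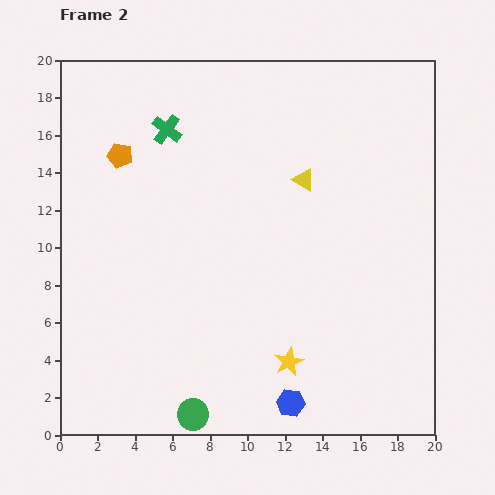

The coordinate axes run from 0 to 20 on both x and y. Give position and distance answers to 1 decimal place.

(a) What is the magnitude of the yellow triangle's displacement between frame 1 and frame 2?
6.1

The yellow triangle moved from (16.2, 8.4) to (13.0, 13.6), a distance of √(3.2² + 5.2²) ≈ 6.1.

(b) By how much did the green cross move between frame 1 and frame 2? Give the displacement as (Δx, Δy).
(-0.7, -0.8)

The green cross was at (6.4, 17.1) in frame 1 and (5.7, 16.3) in frame 2.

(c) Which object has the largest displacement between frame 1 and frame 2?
the yellow triangle

(moved 6.1; next 2.8)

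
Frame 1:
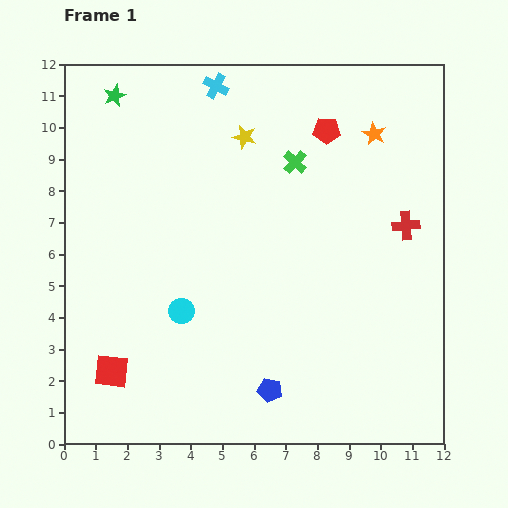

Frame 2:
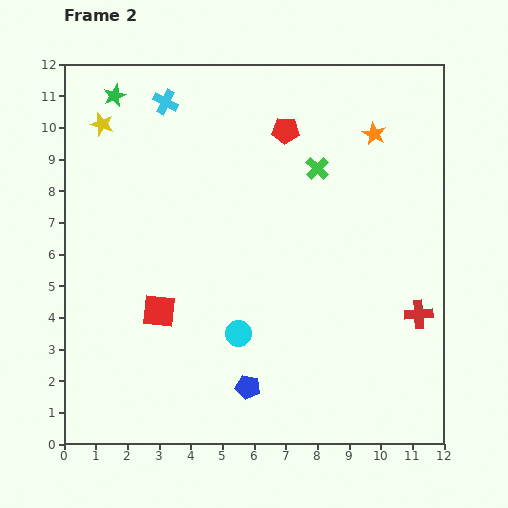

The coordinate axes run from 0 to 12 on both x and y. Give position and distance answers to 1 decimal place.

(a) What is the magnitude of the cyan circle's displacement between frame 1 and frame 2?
1.9

The cyan circle moved from (3.7, 4.2) to (5.5, 3.5), a distance of √(1.8² + 0.7²) ≈ 1.9.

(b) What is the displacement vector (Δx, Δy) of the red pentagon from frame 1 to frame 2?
(-1.3, 0.0)

The red pentagon was at (8.3, 9.9) in frame 1 and (7.0, 9.9) in frame 2.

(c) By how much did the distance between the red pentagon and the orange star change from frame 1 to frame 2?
+1.3

Distance in frame 1: 1.5. Distance in frame 2: 2.8.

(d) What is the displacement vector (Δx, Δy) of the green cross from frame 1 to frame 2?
(0.7, -0.2)

The green cross was at (7.3, 8.9) in frame 1 and (8.0, 8.7) in frame 2.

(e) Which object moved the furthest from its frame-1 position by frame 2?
the yellow star

(moved 4.5; next 2.8)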